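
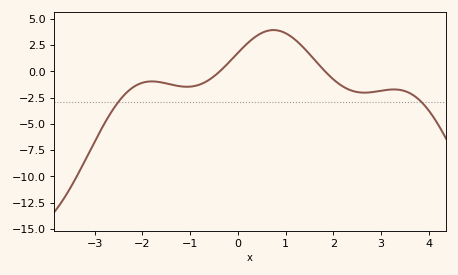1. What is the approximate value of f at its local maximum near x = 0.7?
4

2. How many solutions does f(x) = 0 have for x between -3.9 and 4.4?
2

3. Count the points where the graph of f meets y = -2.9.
2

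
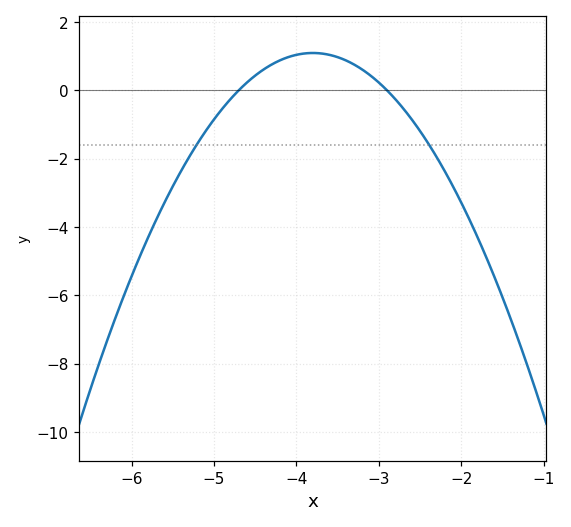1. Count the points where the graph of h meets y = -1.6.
2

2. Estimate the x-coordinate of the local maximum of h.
-3.8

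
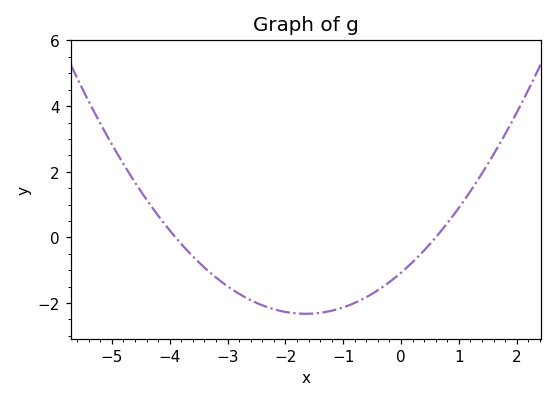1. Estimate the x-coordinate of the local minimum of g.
-1.6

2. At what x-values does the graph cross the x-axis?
-3.8, 0.6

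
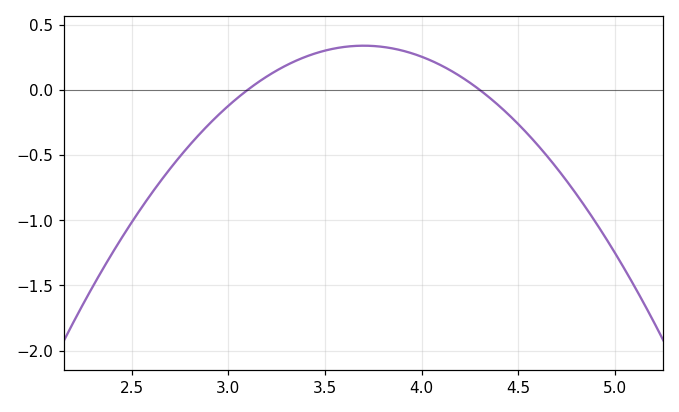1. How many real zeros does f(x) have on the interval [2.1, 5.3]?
2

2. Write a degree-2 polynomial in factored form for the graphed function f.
y = -0.94(x - 3.1)(x - 4.3)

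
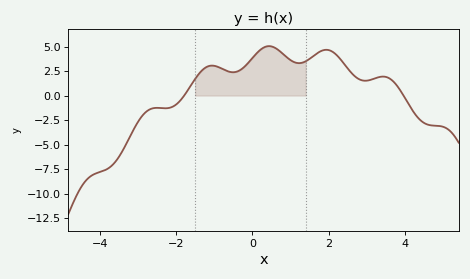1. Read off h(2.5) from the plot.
2.77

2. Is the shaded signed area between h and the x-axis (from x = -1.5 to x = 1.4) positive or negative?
positive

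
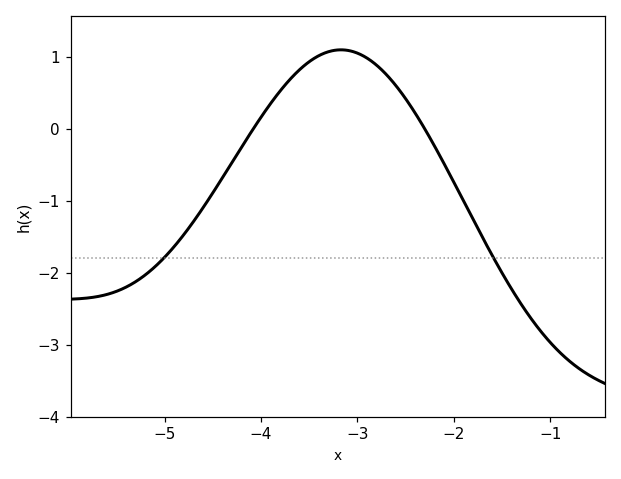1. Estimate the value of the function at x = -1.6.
-1.8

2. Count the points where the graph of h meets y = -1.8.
2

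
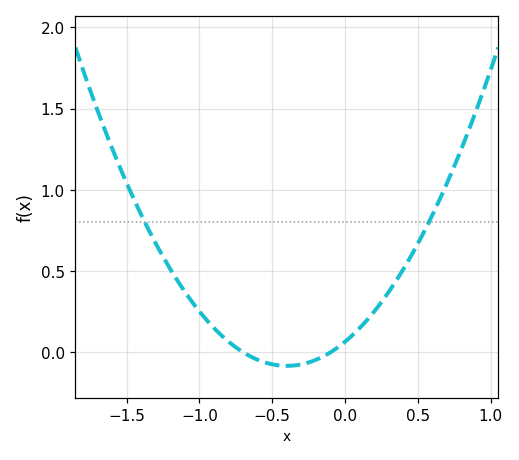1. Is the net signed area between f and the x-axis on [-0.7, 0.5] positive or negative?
positive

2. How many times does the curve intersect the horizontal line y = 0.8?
2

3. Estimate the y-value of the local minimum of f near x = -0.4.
-0.084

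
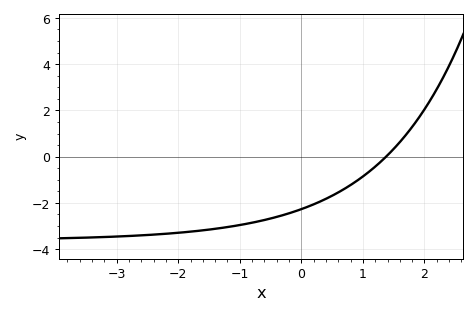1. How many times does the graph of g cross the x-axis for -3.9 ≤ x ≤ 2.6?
1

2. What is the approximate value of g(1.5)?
0.336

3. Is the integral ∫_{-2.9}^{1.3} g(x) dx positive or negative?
negative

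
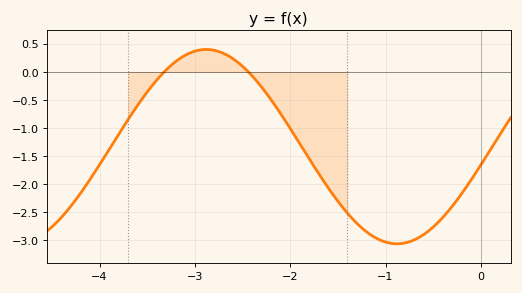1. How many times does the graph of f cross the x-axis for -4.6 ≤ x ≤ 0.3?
2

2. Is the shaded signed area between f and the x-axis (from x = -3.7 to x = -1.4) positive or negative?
negative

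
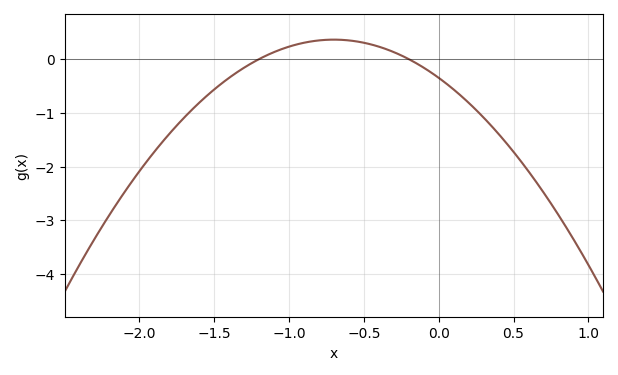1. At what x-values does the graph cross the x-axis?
-1.2, -0.2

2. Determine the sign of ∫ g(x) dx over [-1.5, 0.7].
negative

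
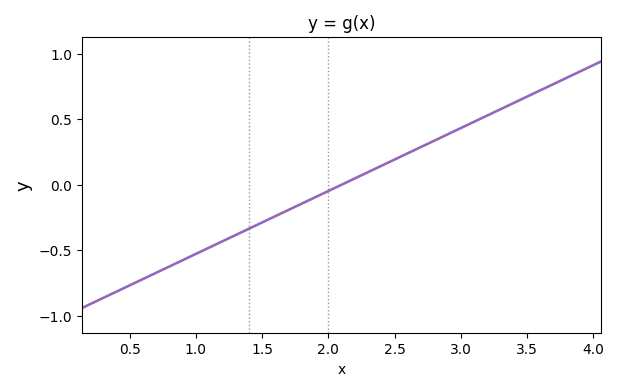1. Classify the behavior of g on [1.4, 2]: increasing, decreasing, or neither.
increasing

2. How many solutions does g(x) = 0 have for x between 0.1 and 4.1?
1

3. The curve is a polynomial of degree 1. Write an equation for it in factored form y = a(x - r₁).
y = 0.48(x - 2.1)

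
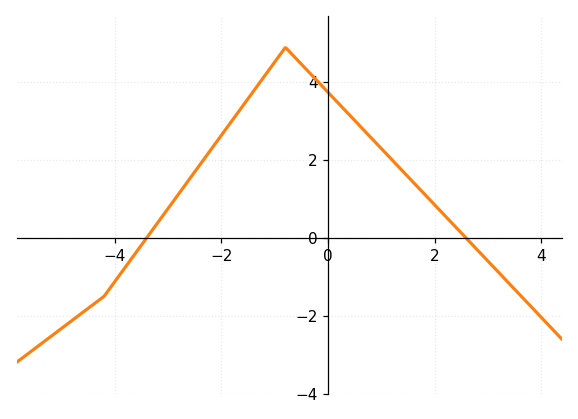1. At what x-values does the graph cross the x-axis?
-3.4, 2.6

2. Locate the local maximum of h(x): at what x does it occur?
-0.8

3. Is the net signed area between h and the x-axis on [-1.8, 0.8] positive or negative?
positive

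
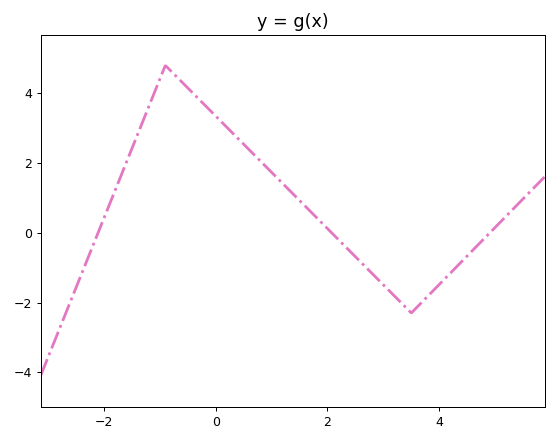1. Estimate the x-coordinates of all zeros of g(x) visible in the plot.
-2.1, 2.07, 4.9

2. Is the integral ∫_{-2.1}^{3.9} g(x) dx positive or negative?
positive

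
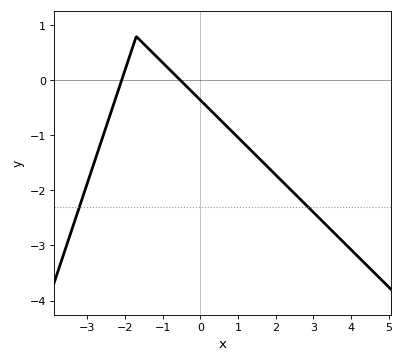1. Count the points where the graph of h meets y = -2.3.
2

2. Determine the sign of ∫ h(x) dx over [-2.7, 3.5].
negative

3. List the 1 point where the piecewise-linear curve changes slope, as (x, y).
(-1.7, 0.8)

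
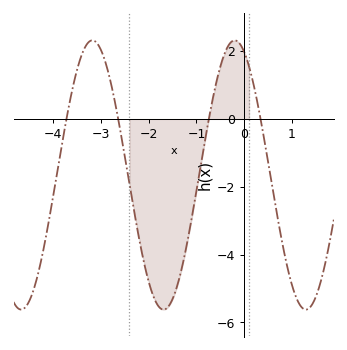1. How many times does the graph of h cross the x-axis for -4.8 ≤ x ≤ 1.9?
4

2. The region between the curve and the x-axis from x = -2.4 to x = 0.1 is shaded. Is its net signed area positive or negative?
negative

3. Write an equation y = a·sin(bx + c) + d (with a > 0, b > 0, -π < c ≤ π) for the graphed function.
y = 3.97sin(2.1x + 2) - 1.65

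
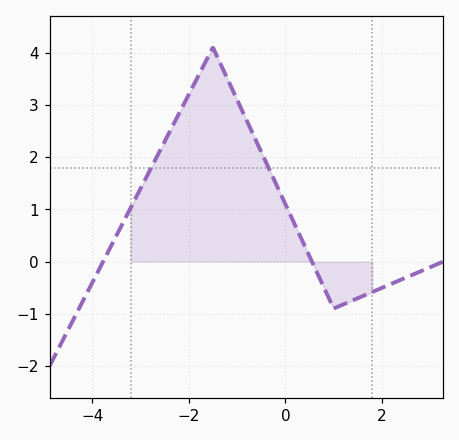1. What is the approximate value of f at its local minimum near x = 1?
-0.9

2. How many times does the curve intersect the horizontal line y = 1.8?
2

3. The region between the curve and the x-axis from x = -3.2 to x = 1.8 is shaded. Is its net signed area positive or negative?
positive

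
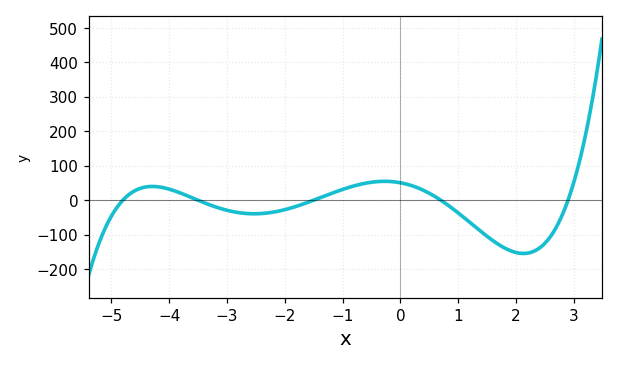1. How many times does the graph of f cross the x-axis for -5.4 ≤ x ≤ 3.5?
5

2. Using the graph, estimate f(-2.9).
-33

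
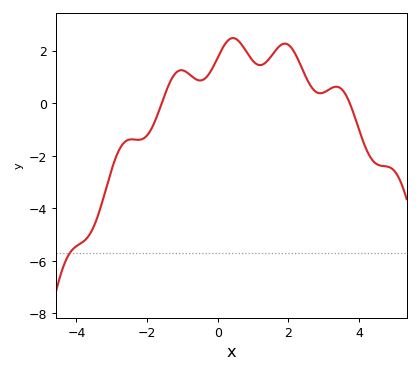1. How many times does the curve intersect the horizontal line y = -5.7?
1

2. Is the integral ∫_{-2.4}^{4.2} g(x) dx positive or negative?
positive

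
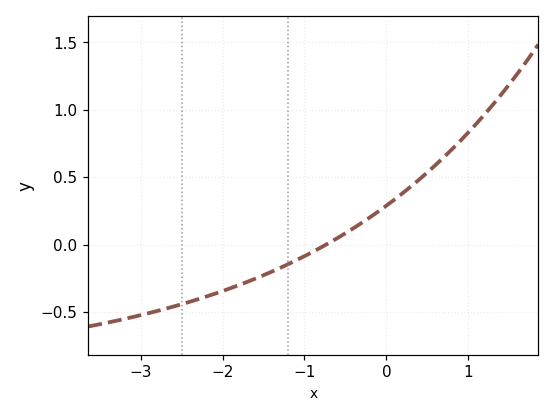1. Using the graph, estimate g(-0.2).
0.2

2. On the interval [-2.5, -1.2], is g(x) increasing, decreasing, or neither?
increasing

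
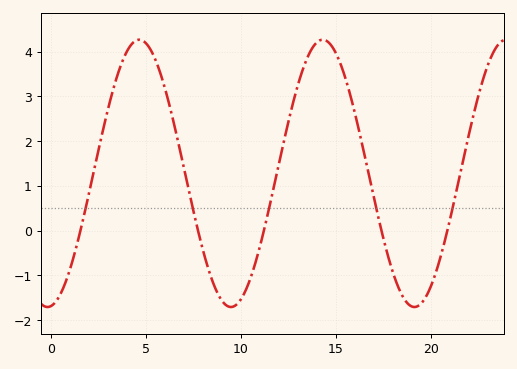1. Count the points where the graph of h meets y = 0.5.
5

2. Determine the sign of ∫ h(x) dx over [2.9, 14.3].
positive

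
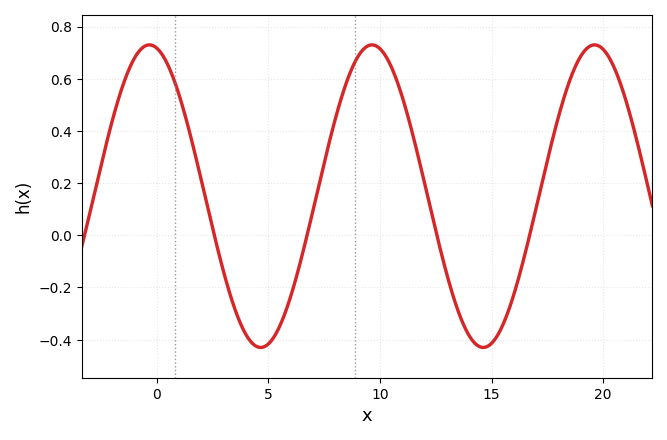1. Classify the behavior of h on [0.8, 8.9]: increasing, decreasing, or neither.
neither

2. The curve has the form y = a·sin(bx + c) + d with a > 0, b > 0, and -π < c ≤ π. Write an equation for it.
y = 0.58sin(0.63x + 1.8) + 0.15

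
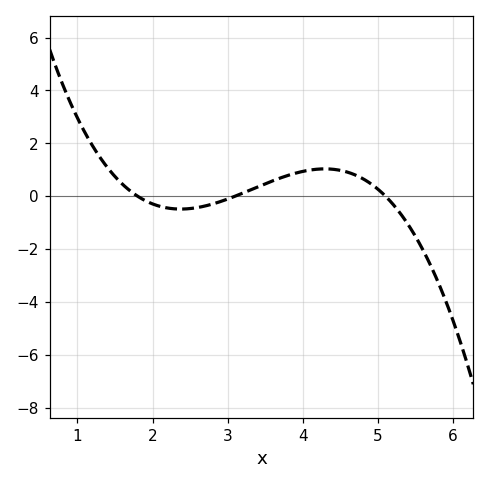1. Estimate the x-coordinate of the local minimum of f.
2.37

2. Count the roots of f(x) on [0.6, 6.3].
3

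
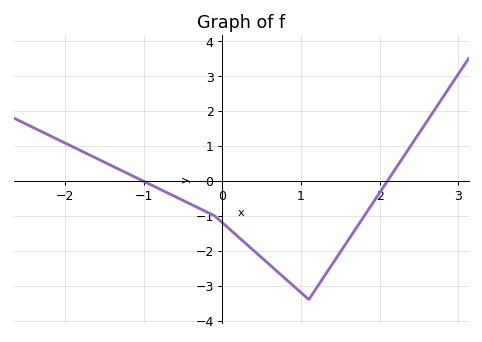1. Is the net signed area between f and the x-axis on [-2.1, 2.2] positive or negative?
negative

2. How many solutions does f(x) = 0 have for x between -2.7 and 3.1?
2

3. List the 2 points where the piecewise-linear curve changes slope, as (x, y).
(-0.1, -1); (1.1, -3.4)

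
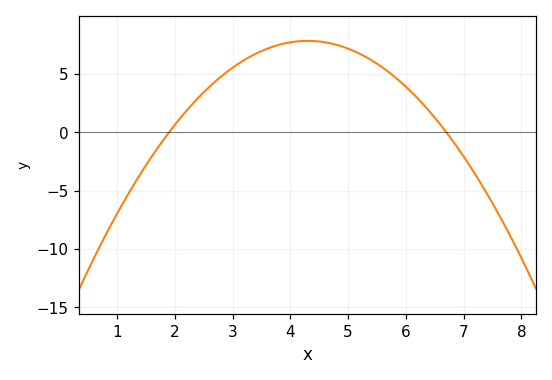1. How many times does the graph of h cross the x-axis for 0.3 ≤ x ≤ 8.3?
2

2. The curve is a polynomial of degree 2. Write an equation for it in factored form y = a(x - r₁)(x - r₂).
y = -1.36(x - 1.9)(x - 6.7)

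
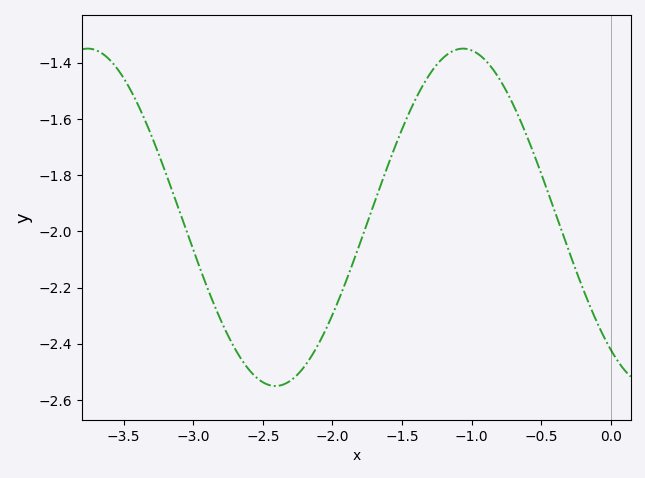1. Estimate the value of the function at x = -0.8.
-1.46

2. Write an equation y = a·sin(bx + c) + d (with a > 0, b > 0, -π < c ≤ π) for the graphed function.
y = 0.6sin(2.3x - 2.2) - 1.95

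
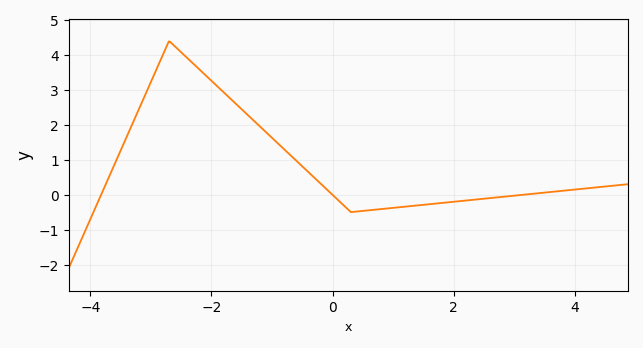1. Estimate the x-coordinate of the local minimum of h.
0.3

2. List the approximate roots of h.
-3.82, -0.006, 3.16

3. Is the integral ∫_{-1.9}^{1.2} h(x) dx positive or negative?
positive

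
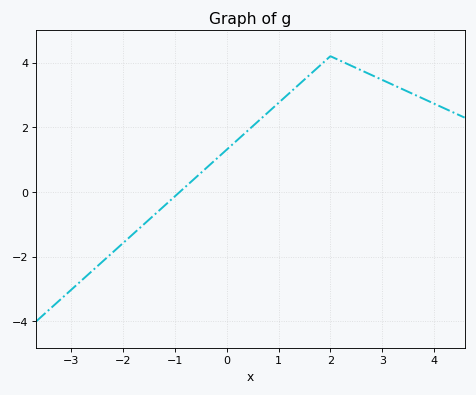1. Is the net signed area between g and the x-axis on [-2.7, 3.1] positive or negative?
positive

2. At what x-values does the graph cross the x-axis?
-0.905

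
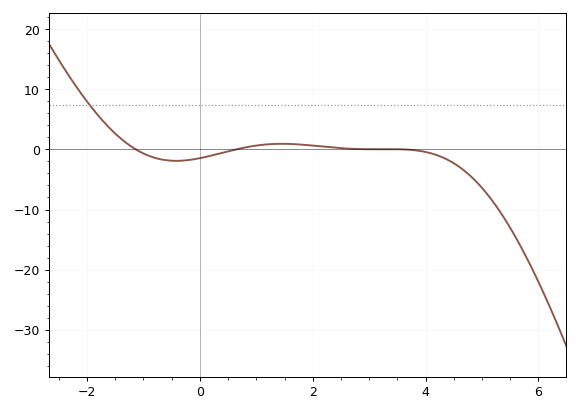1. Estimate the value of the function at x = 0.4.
-1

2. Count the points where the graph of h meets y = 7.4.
1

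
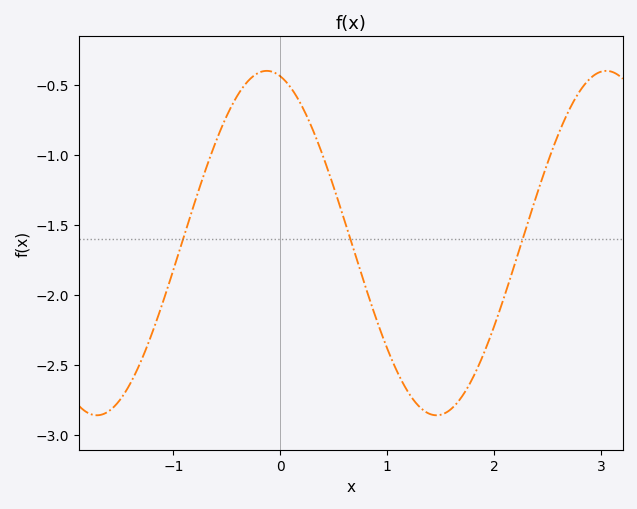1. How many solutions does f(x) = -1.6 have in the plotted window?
3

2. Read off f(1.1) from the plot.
-2.55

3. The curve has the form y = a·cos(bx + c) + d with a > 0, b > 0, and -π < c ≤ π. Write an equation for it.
y = 1.23cos(2x + 0.25) - 1.63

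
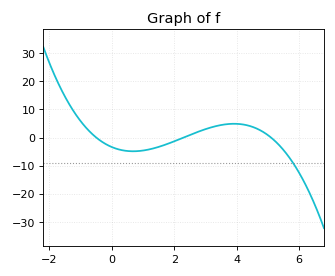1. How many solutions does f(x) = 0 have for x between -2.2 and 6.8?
3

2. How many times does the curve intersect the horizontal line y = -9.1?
1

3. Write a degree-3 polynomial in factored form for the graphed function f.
y = -0.58(x + 0.5)(x - 2.3)(x - 5.1)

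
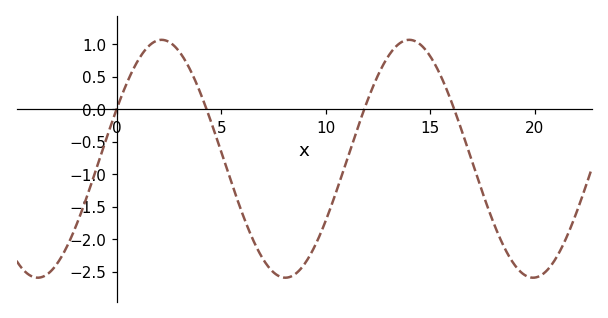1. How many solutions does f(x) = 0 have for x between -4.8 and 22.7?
4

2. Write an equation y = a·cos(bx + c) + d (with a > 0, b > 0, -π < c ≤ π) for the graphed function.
y = 1.83cos(0.53x - 1.1) - 0.76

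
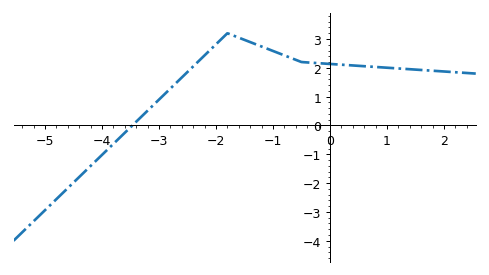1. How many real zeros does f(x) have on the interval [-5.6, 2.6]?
1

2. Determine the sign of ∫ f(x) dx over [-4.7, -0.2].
positive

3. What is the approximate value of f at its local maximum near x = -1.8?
3.2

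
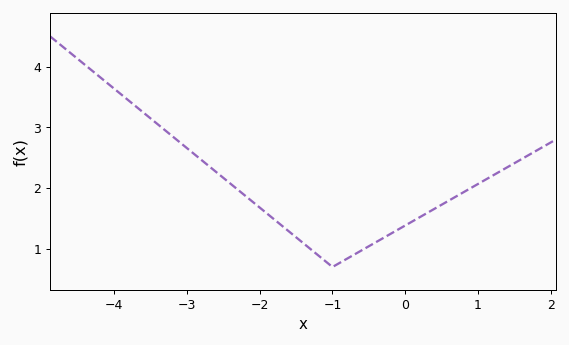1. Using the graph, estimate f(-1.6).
1.3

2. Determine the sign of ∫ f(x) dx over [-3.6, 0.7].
positive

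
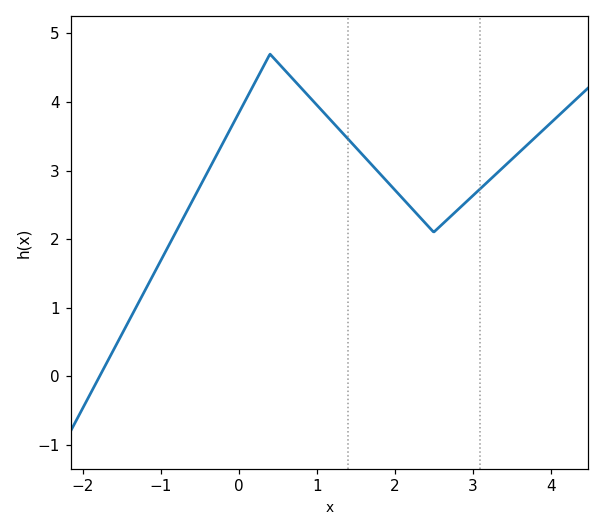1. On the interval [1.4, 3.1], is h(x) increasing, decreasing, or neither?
neither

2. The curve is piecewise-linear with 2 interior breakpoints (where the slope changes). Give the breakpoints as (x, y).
(0.4, 4.7); (2.5, 2.1)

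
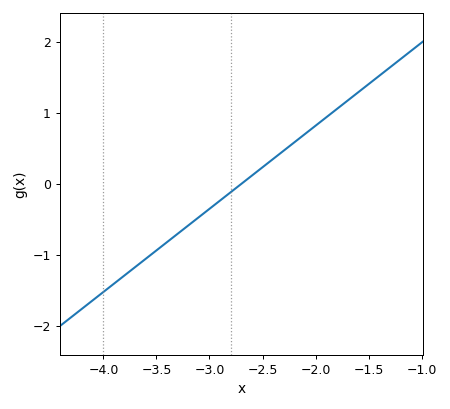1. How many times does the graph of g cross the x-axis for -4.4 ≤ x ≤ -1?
1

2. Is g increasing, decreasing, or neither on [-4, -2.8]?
increasing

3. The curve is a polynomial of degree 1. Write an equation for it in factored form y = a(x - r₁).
y = 1.17(x + 2.7)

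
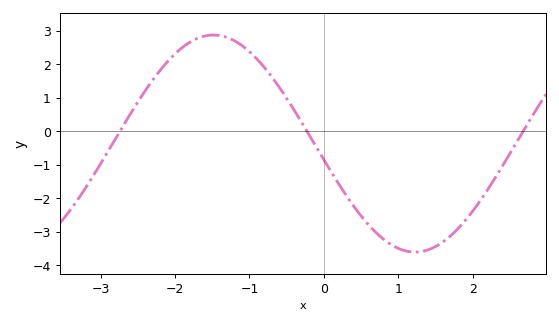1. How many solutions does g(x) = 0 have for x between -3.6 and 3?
3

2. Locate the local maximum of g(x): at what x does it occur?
-1.5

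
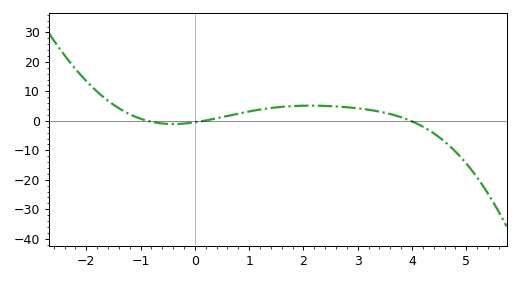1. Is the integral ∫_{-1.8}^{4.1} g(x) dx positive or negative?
positive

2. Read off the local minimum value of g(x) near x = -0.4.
-1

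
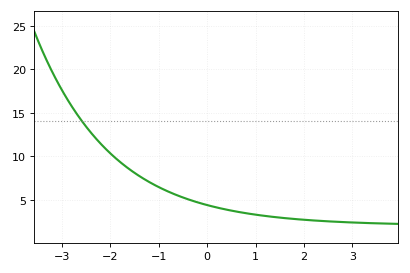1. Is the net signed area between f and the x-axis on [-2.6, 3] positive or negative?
positive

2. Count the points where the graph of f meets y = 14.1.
1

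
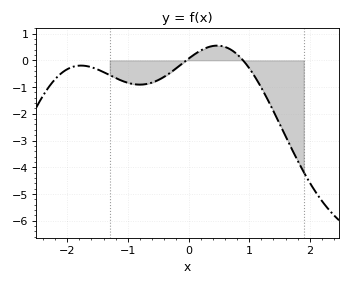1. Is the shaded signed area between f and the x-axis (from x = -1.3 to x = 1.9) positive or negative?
negative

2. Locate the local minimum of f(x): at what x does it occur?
-0.803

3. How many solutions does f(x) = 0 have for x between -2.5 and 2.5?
2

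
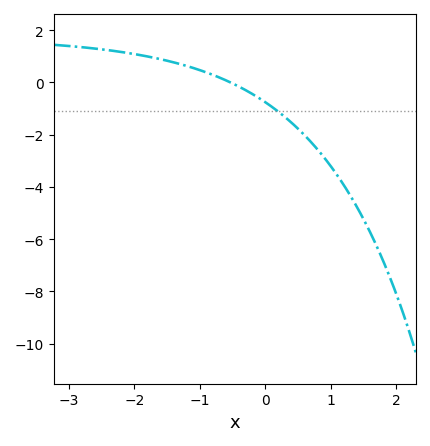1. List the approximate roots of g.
-0.536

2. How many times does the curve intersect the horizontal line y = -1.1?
1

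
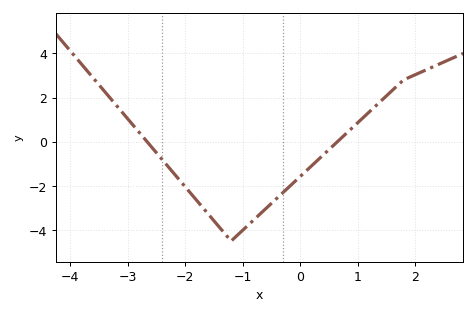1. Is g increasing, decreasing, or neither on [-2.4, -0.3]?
neither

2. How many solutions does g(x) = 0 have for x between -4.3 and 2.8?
2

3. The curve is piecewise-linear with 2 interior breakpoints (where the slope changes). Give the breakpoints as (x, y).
(-1.2, -4.5); (1.8, 2.8)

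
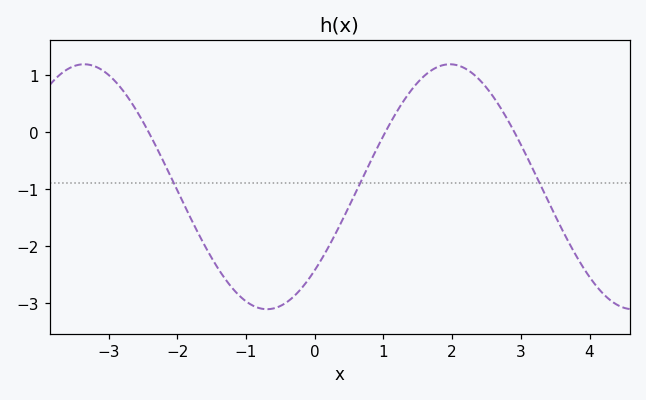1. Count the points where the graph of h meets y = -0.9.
3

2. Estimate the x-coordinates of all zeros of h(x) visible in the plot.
-2.4, 1, 3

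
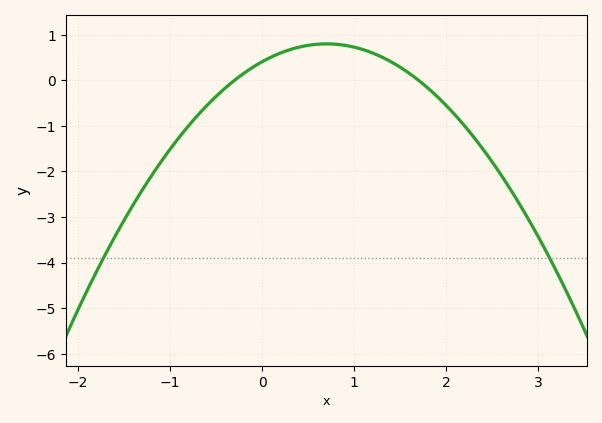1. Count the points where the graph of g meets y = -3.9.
2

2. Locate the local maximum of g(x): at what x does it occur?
0.7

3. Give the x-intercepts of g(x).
-0.3, 1.7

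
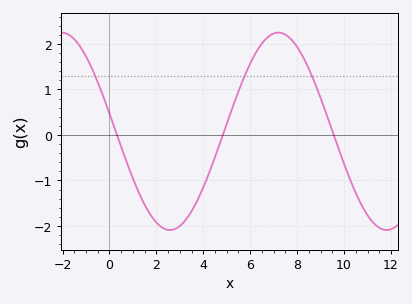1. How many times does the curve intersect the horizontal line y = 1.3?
3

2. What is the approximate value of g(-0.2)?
0.758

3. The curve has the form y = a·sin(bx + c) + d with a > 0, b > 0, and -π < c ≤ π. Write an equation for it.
y = 2.17sin(0.68x + 2.96) + 0.08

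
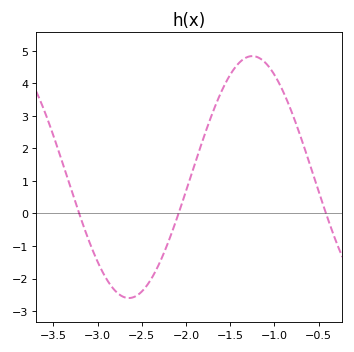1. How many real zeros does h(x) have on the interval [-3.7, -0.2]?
3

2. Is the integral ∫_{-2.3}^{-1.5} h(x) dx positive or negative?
positive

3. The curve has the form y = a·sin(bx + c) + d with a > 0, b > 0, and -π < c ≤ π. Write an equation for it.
y = 3.72sin(2.2x - 1.9) + 1.12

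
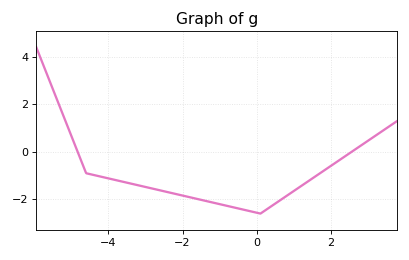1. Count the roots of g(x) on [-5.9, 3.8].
2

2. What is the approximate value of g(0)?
-2.56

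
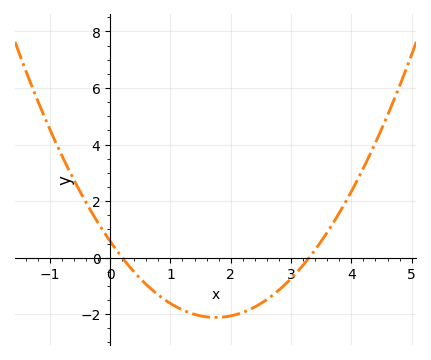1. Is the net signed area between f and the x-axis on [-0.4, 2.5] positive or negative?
negative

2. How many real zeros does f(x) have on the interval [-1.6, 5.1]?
2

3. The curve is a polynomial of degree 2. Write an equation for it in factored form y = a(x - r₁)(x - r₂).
y = 0.88(x - 0.2)(x - 3.3)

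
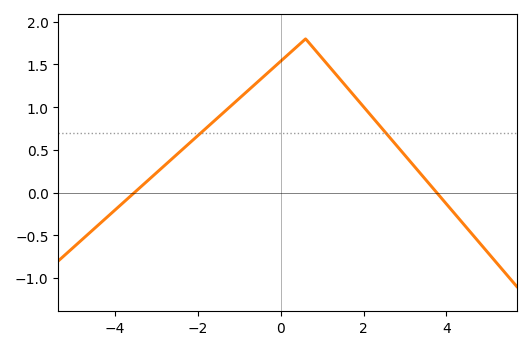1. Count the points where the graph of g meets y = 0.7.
2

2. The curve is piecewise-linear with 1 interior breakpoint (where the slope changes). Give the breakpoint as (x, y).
(0.6, 1.8)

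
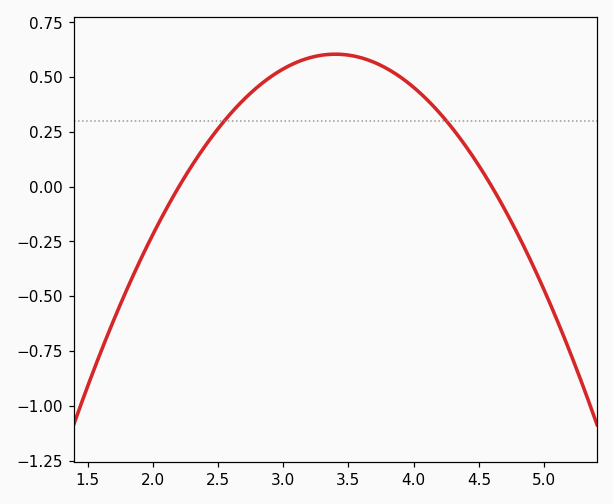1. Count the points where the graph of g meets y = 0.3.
2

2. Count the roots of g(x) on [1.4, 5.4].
2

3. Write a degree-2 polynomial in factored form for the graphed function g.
y = -0.42(x - 2.2)(x - 4.6)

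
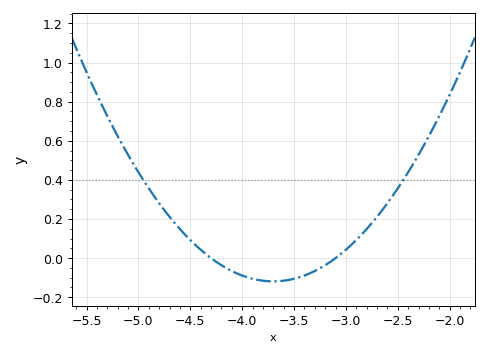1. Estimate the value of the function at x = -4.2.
-0.036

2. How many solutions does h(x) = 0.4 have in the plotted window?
2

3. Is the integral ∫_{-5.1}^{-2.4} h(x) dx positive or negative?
positive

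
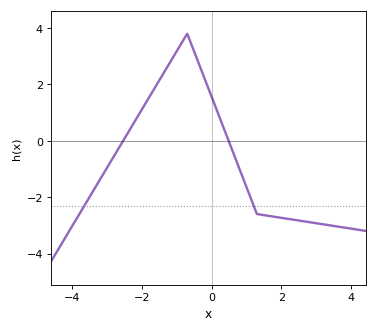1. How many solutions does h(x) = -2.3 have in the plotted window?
2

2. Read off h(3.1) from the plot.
-3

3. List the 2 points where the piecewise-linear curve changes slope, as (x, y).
(-0.7, 3.8); (1.3, -2.6)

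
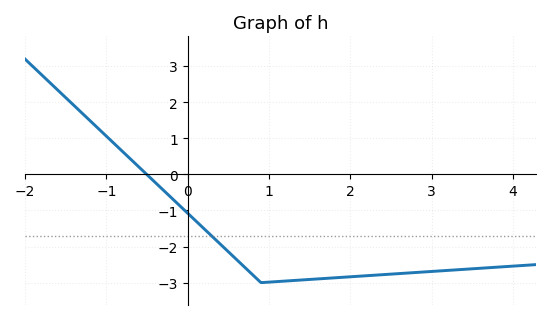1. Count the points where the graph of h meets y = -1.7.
1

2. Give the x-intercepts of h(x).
-0.5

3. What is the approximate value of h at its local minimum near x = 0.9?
-3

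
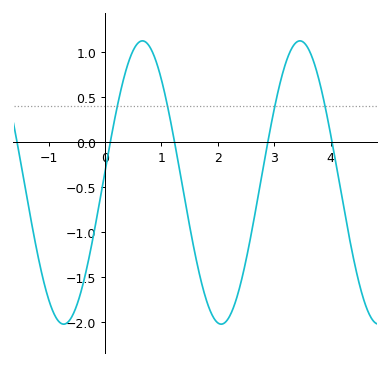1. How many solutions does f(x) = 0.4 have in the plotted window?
4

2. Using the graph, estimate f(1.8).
-1.76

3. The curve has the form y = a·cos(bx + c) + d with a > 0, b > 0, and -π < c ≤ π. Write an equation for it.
y = 1.57cos(2.25x - 1.49) - 0.45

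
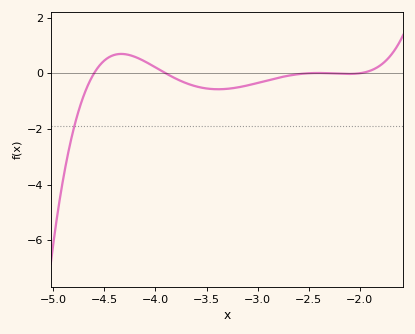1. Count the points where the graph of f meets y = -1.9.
1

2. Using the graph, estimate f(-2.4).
0.009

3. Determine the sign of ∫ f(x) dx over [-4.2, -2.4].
negative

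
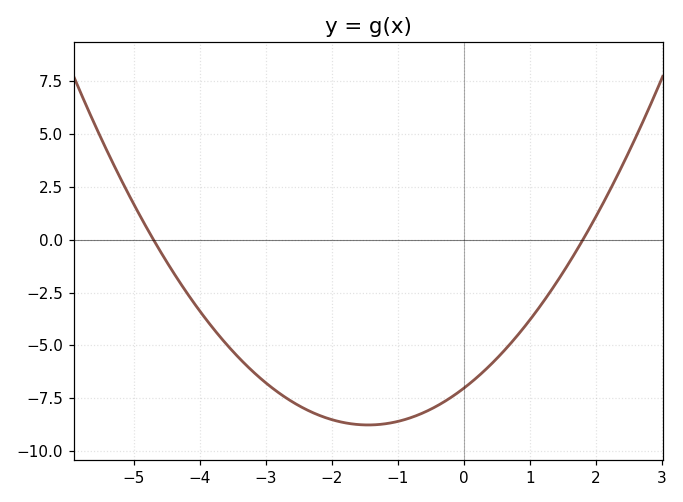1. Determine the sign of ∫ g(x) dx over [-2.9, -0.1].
negative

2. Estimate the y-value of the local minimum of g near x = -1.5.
-8.8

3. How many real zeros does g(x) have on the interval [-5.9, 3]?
2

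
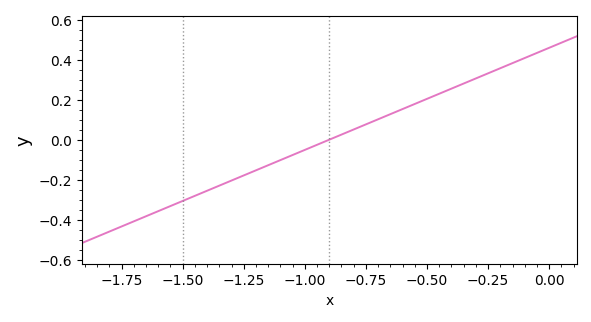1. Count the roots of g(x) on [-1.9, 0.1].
1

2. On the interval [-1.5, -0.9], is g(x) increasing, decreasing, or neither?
increasing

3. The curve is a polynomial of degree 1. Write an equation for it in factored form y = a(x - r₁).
y = 0.51(x + 0.9)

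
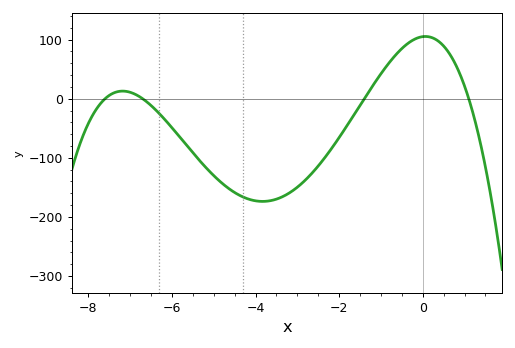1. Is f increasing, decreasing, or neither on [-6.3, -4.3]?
decreasing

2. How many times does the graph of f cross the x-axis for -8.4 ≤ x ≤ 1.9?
4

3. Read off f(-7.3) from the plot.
12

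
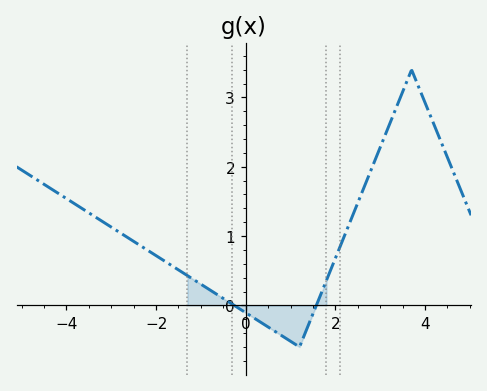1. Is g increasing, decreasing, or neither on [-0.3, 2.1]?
neither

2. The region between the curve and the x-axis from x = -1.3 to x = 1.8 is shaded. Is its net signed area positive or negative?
negative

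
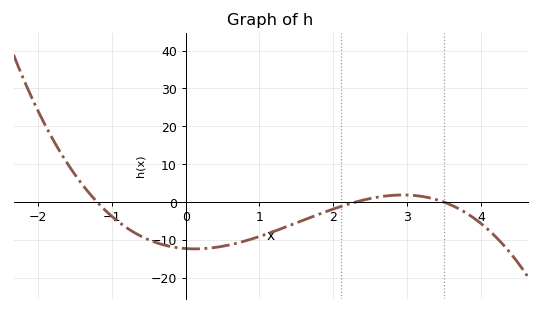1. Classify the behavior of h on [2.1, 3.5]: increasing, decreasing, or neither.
neither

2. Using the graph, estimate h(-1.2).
0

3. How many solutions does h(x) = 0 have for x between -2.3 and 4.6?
3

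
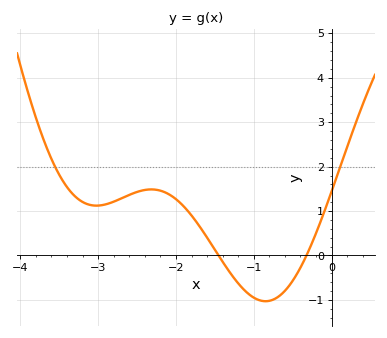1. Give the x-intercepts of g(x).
-1.45, -0.323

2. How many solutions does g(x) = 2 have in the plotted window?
2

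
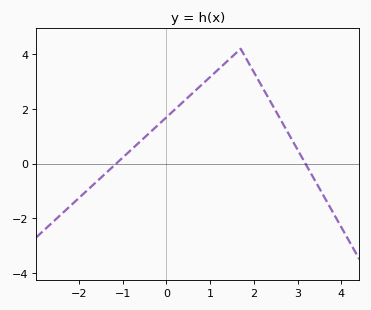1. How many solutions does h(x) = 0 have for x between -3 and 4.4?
2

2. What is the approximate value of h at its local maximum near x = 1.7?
4.2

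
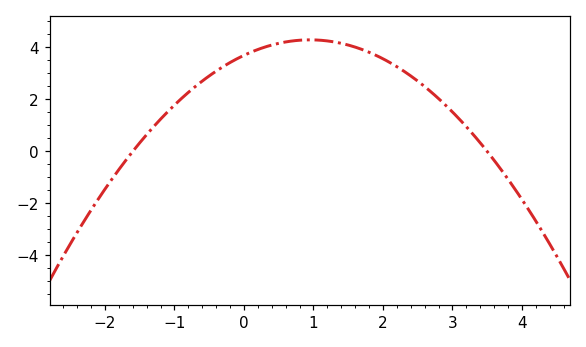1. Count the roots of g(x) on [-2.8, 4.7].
2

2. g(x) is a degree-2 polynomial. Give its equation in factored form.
y = -0.66(x + 1.6)(x - 3.5)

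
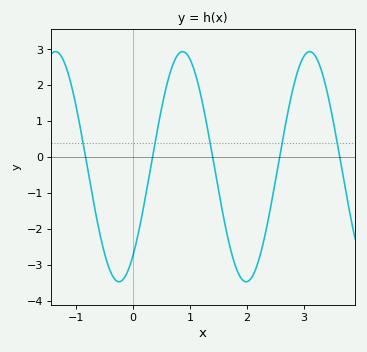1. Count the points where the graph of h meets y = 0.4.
5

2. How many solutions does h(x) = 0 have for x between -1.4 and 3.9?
5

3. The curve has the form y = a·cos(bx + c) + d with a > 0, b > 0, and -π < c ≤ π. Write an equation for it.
y = 3.2cos(2.81x - 2.45) - 0.26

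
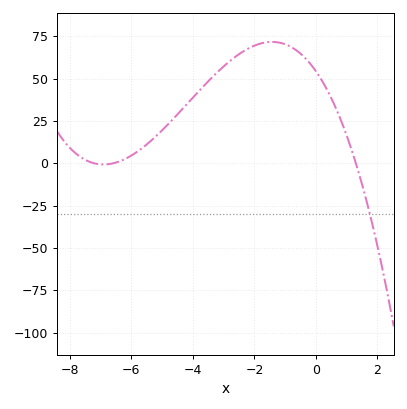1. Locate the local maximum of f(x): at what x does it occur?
-1.4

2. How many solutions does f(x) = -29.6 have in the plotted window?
1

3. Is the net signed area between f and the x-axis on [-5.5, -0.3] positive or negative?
positive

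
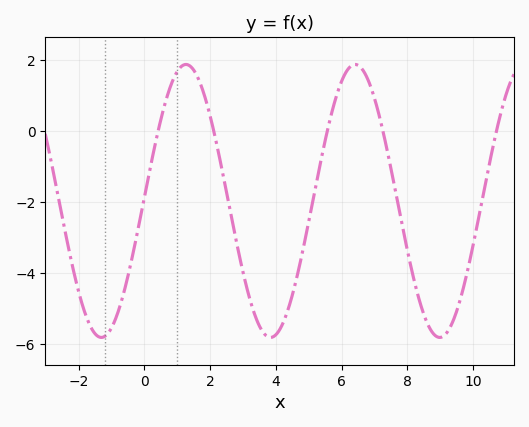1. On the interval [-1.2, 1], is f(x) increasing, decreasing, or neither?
increasing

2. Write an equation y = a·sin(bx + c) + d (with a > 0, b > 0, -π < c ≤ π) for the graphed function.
y = 3.84sin(1.22x + 0.03) - 1.97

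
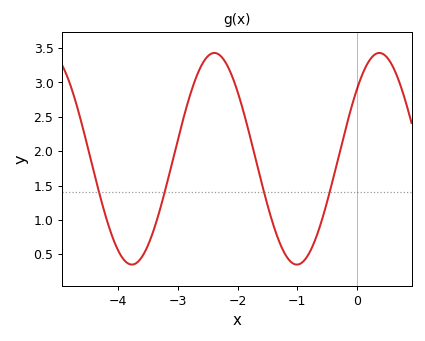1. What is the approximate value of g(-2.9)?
2.5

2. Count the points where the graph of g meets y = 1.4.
4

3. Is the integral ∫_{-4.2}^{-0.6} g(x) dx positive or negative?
positive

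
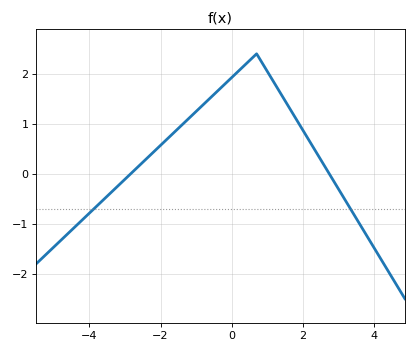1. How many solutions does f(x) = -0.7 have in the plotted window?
2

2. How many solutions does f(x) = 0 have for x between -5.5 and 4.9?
2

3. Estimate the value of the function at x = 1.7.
1.2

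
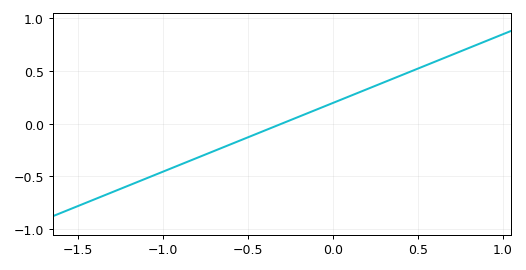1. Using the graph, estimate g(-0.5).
-0.15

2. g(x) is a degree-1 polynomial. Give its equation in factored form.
y = 0.65(x + 0.3)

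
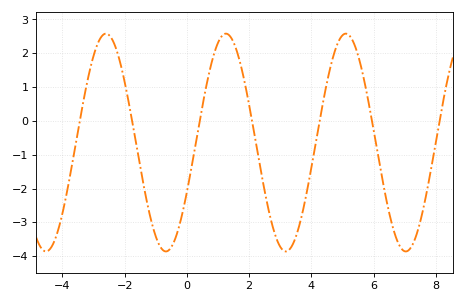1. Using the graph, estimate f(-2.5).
2.5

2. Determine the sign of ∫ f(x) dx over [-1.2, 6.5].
negative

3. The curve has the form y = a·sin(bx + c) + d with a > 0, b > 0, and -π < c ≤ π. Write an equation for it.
y = 3.22sin(1.6x - 0.47) - 0.64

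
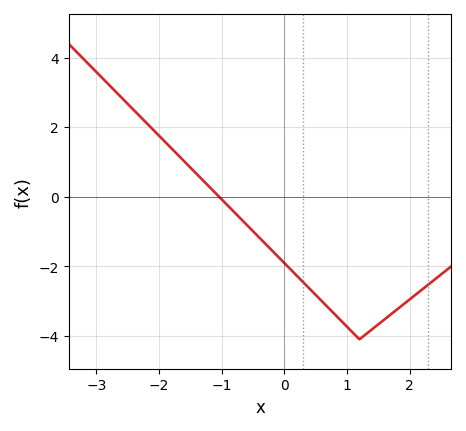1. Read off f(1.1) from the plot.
-4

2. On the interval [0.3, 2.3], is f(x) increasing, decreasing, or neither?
neither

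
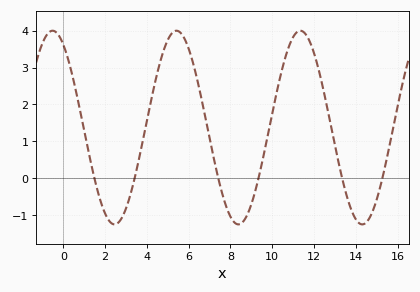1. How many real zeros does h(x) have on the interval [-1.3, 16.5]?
6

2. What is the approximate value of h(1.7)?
-0.5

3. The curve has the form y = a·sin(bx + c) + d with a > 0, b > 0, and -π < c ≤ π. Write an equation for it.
y = 2.63sin(1.1x + 2.1) + 1.37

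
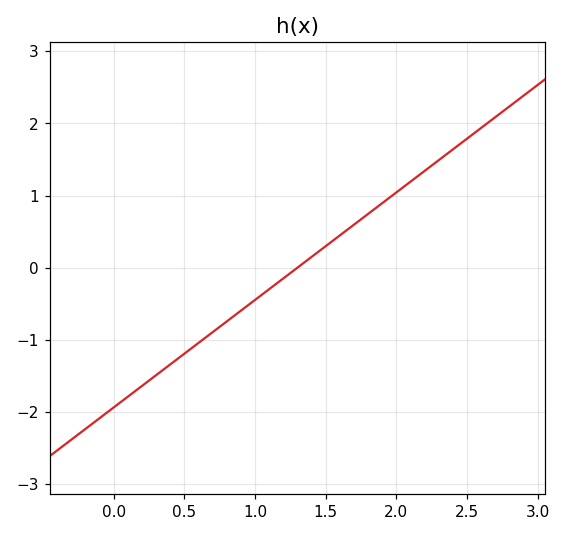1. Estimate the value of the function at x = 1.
-0.447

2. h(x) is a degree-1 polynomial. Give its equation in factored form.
y = 1.49(x - 1.3)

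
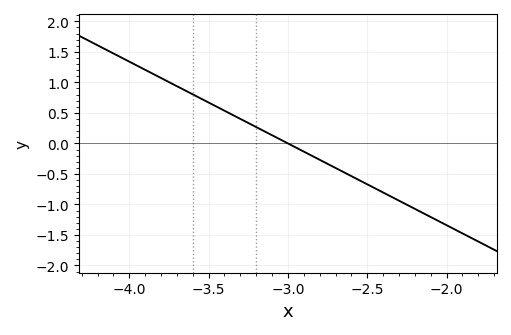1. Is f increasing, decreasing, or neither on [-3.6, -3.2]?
decreasing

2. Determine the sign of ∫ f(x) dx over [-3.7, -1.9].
negative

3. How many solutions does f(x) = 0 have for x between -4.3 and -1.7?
1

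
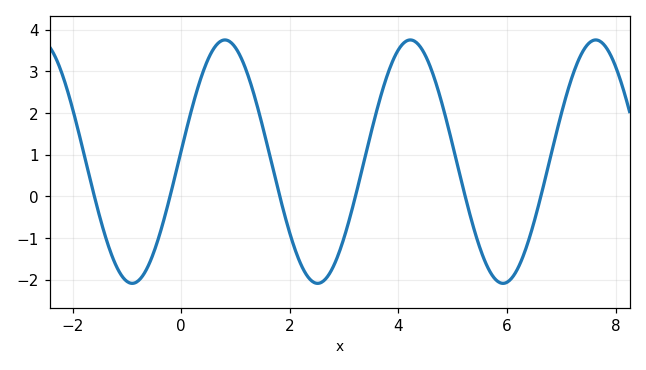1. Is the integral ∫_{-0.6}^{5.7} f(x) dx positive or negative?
positive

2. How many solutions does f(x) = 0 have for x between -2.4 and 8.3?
6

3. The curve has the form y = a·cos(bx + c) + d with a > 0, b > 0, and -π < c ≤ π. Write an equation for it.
y = 2.92cos(1.84x - 1.48) + 0.83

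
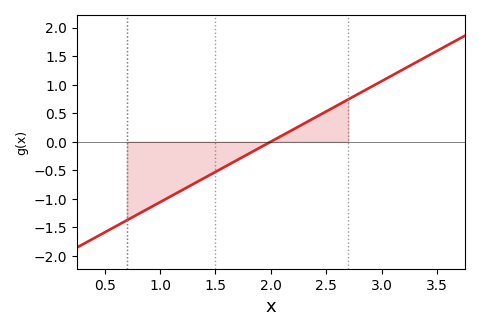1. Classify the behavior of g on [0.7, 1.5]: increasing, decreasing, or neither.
increasing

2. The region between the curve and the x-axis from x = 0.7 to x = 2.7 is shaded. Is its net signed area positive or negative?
negative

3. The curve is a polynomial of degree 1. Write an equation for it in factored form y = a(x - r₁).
y = 1.06(x - 2)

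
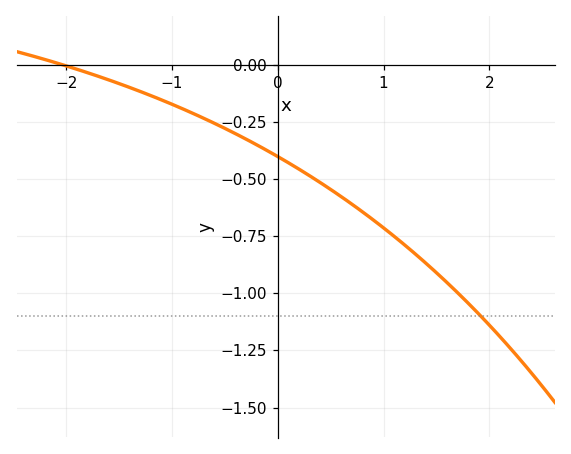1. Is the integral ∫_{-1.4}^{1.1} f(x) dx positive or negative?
negative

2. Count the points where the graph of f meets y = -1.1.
1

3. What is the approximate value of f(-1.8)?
-0.032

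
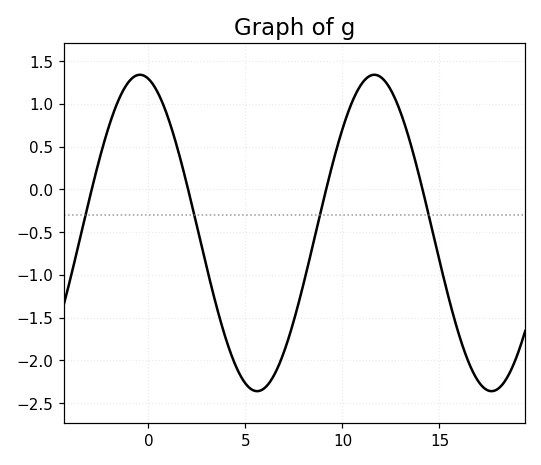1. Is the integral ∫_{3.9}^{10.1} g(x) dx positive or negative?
negative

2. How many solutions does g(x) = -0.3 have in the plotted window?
4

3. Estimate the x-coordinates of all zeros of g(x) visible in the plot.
-3, 2, 9, 14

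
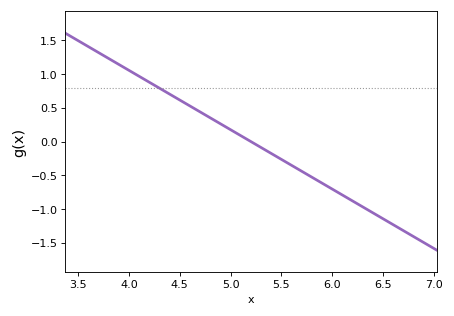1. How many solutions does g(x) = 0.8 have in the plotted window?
1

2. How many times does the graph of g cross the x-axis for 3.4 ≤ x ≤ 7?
1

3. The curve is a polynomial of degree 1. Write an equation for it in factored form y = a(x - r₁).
y = -0.88(x - 5.2)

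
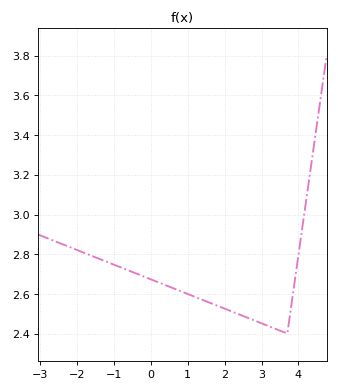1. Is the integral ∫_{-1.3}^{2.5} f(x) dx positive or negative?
positive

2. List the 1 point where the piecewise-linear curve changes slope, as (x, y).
(3.7, 2.4)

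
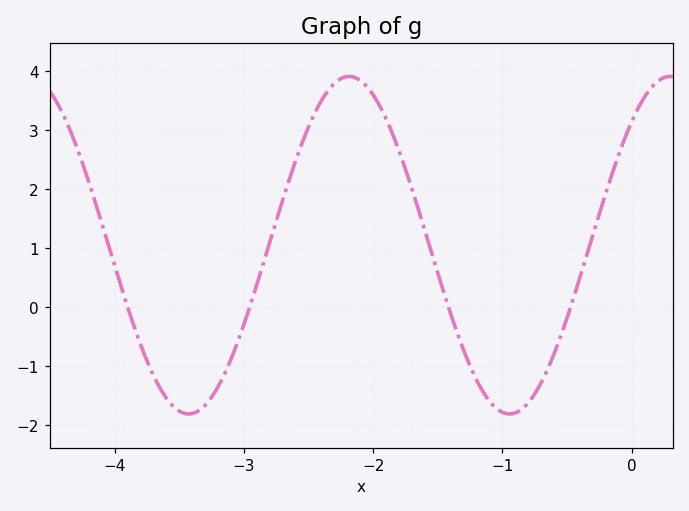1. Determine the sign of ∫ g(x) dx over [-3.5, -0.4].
positive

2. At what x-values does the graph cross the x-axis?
-3.9, -3, -1.4, -0.5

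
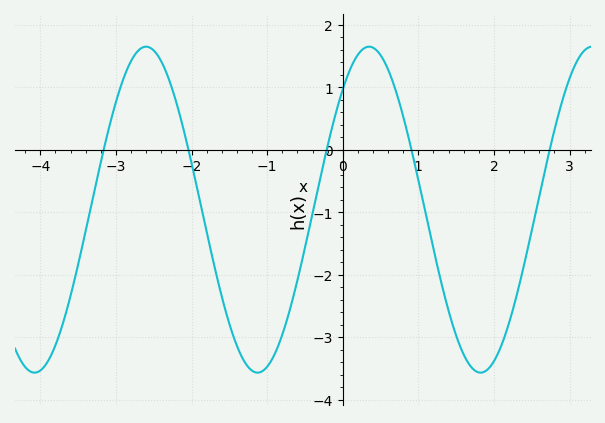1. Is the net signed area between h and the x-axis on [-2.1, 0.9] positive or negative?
negative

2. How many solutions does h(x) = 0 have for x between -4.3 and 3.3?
5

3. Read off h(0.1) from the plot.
1.3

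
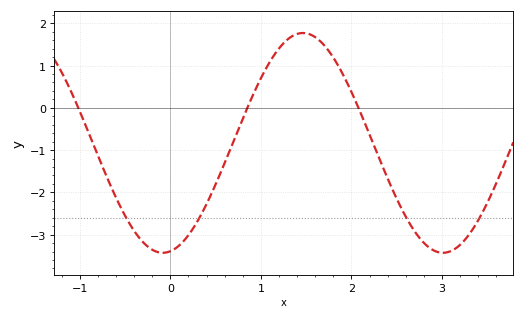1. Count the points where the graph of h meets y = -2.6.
4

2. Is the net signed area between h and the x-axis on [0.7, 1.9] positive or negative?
positive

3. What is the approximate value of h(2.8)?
-3.2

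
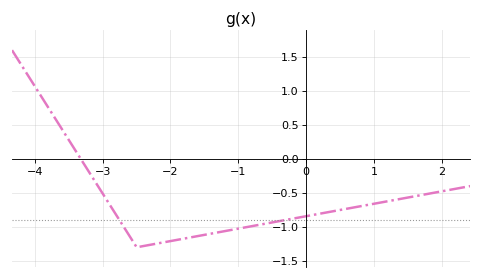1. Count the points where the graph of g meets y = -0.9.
2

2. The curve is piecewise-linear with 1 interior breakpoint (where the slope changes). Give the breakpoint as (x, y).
(-2.5, -1.3)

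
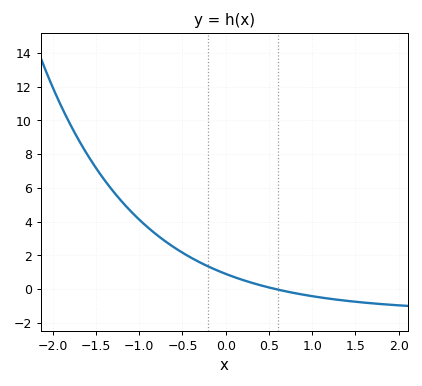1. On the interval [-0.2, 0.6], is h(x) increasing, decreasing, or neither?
decreasing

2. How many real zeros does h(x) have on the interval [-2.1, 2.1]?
1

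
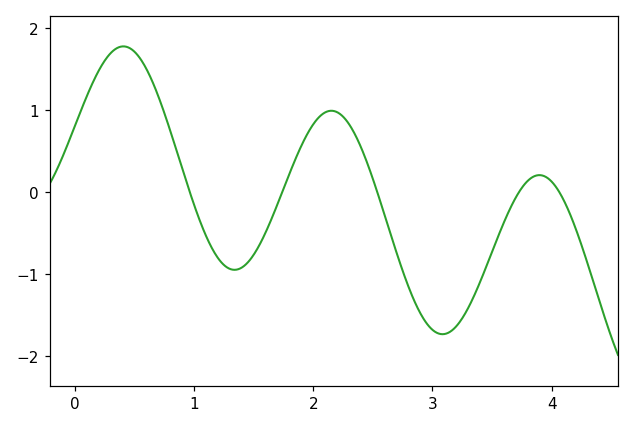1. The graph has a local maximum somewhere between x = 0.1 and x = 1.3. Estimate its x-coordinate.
0.4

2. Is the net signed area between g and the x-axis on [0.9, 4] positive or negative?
negative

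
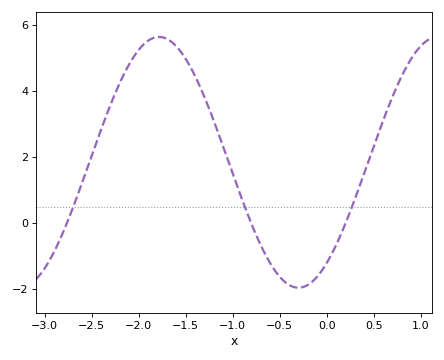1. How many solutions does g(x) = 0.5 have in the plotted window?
3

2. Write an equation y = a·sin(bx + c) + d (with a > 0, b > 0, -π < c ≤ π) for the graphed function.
y = 3.8sin(2.12x - 0.93) + 1.84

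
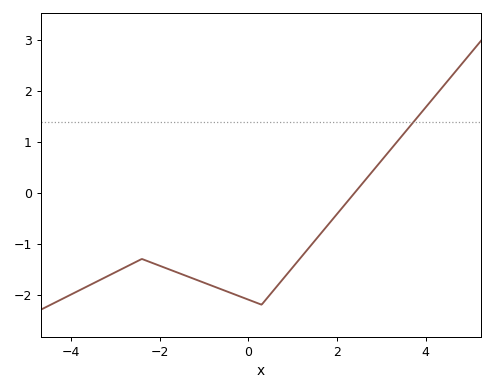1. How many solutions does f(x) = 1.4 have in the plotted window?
1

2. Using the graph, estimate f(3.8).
1.47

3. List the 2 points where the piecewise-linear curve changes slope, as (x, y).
(-2.4, -1.3); (0.3, -2.2)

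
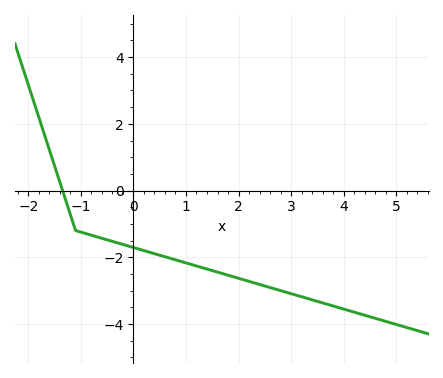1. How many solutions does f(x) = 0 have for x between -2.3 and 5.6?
1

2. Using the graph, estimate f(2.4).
-2.8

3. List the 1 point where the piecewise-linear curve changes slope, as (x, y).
(-1.1, -1.2)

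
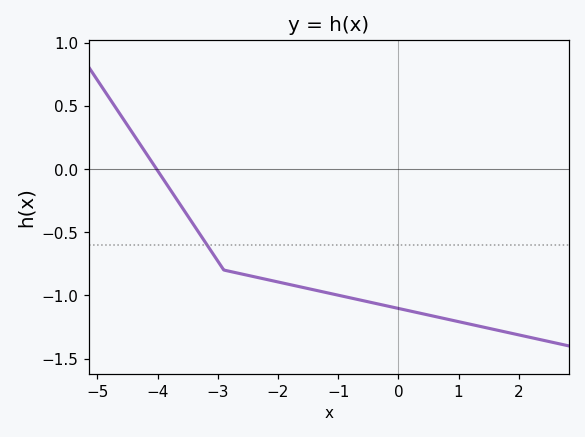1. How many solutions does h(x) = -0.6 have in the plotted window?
1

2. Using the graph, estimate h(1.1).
-1.2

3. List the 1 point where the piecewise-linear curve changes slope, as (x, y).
(-2.9, -0.8)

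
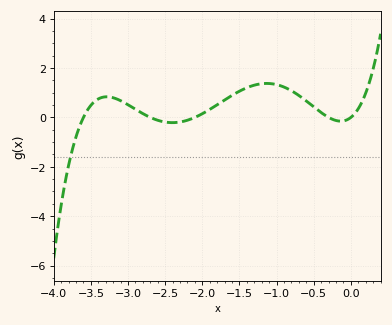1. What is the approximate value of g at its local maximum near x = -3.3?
0.835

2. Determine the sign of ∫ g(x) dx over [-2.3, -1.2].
positive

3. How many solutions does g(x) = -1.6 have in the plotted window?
1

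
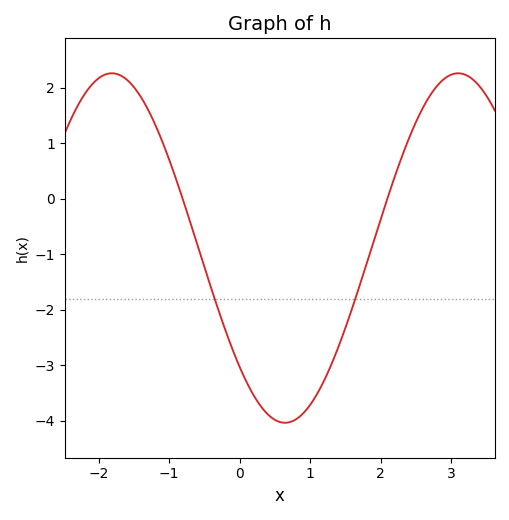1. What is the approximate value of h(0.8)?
-4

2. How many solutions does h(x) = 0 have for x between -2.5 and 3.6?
2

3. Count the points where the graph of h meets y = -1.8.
2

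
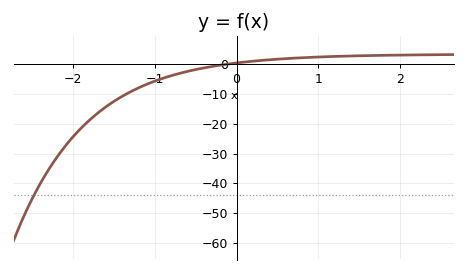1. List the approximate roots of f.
-0.132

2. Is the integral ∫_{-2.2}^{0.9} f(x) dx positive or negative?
negative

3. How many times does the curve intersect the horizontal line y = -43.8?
1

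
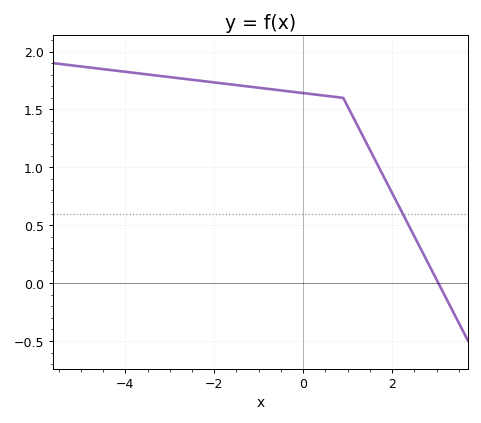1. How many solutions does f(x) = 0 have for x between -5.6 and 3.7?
1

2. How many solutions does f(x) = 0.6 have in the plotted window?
1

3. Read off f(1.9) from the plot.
0.85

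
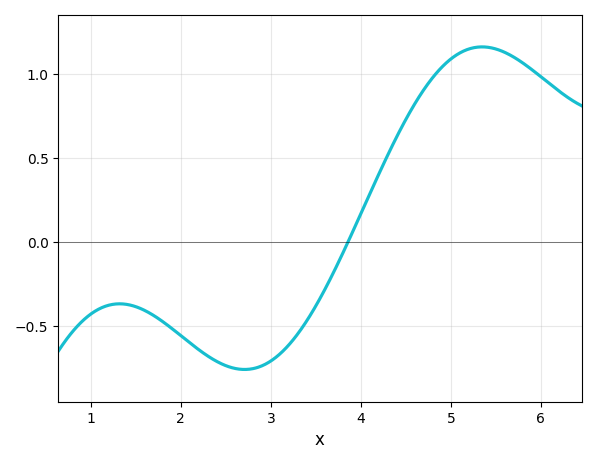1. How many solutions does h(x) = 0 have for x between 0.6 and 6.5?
1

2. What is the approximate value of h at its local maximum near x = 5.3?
1.16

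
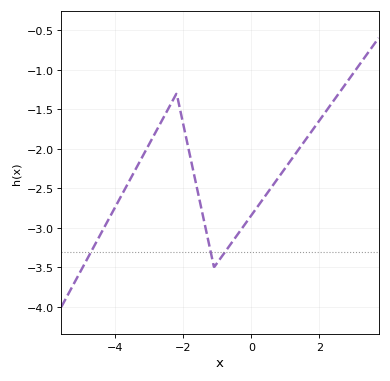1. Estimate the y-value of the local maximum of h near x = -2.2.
-1.3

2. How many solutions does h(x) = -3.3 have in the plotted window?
3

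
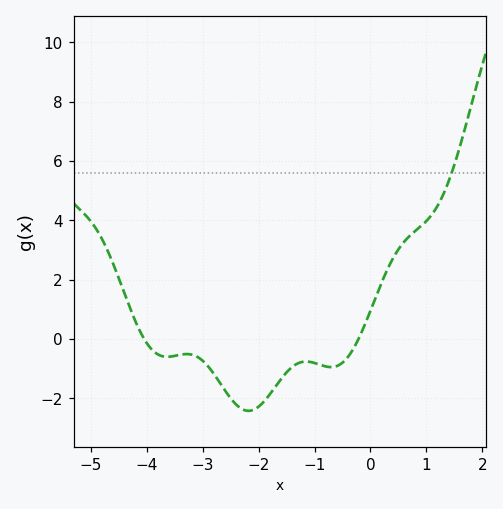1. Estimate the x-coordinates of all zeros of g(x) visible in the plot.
-4, -0.2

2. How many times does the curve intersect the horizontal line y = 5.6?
1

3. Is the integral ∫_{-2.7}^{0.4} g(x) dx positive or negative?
negative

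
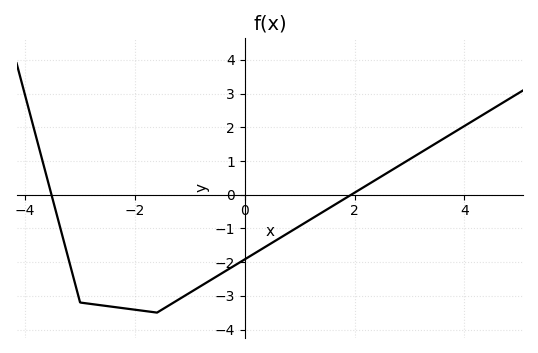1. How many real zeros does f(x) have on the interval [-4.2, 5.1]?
2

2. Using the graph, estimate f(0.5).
-1.4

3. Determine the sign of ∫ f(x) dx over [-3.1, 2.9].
negative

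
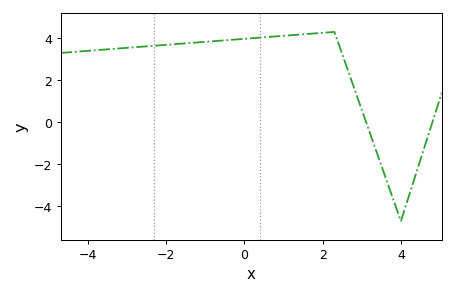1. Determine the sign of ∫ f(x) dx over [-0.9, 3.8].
positive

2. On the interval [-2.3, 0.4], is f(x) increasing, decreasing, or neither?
increasing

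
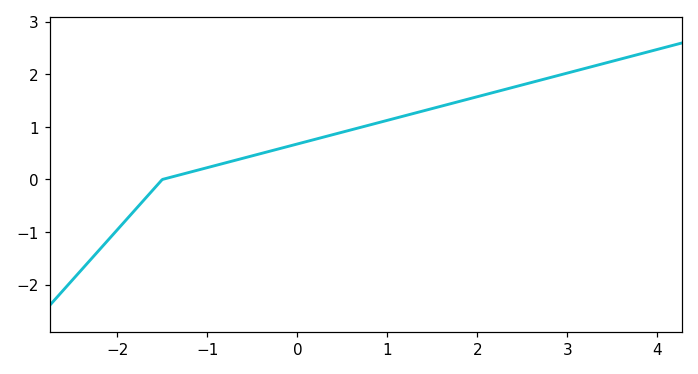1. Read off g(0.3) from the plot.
0.81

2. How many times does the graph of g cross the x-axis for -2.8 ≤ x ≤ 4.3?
1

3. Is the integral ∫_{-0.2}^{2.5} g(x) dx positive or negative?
positive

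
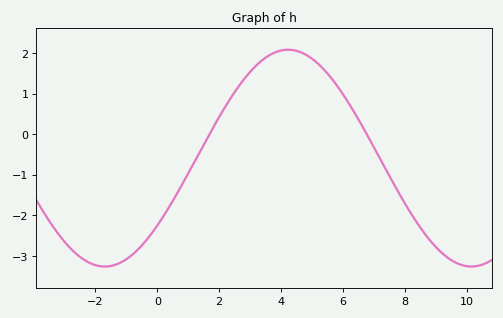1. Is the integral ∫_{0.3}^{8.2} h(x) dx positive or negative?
positive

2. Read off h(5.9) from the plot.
1.1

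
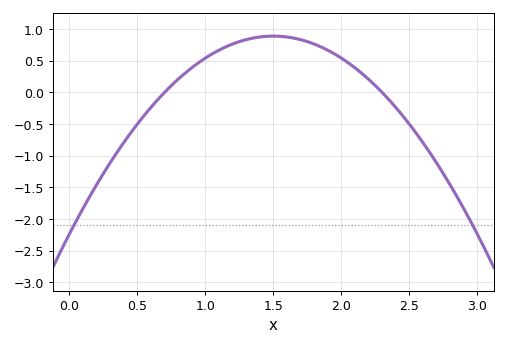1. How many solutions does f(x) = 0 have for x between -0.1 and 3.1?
2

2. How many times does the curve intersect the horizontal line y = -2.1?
2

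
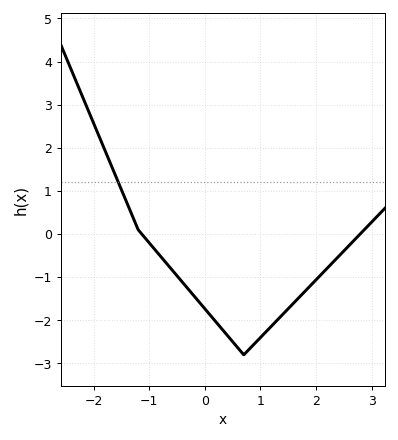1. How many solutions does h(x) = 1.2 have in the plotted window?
1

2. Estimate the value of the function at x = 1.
-2.4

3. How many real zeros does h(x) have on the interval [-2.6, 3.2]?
2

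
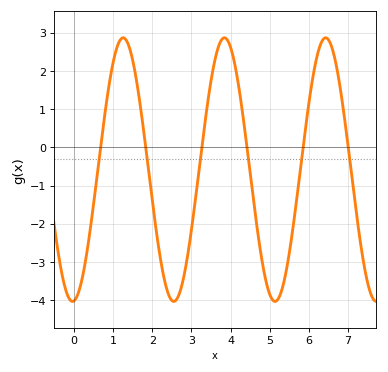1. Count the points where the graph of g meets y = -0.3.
6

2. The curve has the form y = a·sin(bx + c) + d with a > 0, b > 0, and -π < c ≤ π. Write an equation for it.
y = 3.45sin(2.4x - 1.5) - 0.58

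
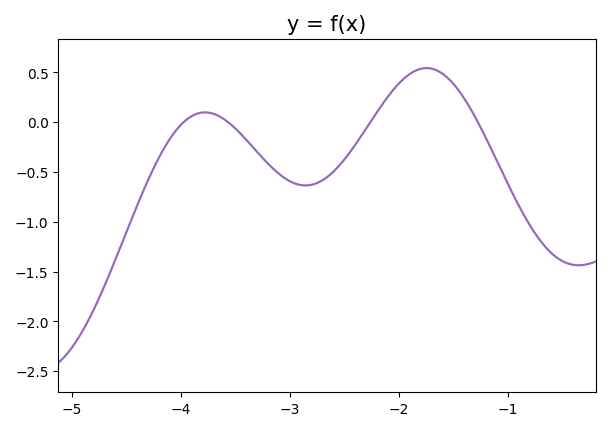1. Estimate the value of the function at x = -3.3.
-0.299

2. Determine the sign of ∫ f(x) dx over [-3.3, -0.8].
negative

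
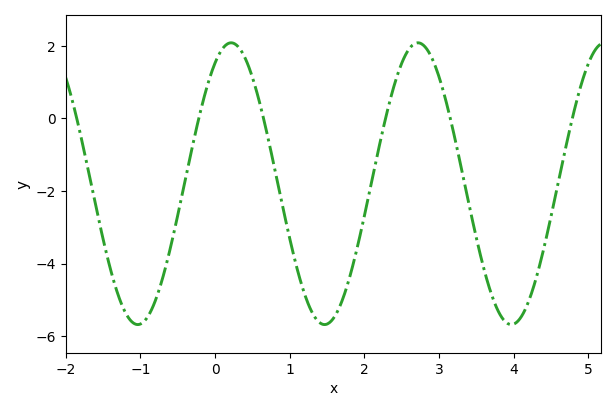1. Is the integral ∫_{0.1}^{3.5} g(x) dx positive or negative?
negative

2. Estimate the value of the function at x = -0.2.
0.2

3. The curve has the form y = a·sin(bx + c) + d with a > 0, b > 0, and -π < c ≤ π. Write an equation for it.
y = 3.88sin(2.5x + 1) - 1.8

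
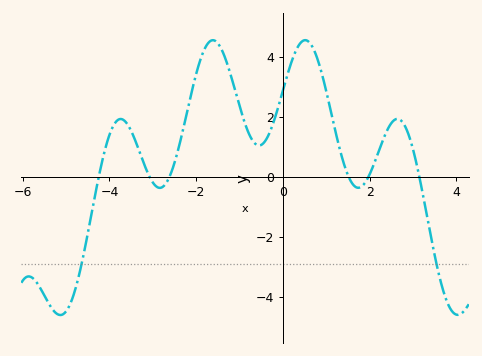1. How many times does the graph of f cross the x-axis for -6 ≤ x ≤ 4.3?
6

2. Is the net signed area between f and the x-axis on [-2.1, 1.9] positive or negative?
positive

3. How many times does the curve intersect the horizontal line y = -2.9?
2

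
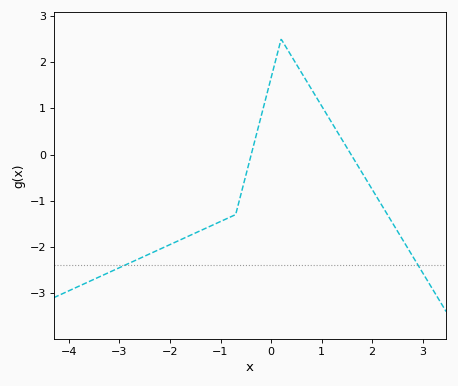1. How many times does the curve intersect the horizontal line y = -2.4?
2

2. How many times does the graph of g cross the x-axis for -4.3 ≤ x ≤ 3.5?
2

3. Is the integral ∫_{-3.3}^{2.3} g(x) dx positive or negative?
negative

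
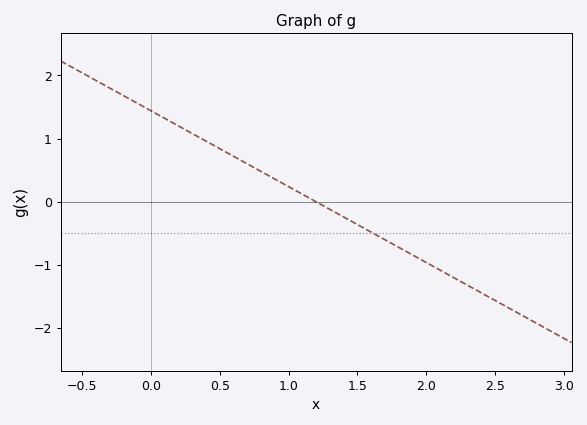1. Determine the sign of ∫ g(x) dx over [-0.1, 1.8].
positive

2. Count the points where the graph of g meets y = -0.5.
1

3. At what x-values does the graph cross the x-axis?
1.2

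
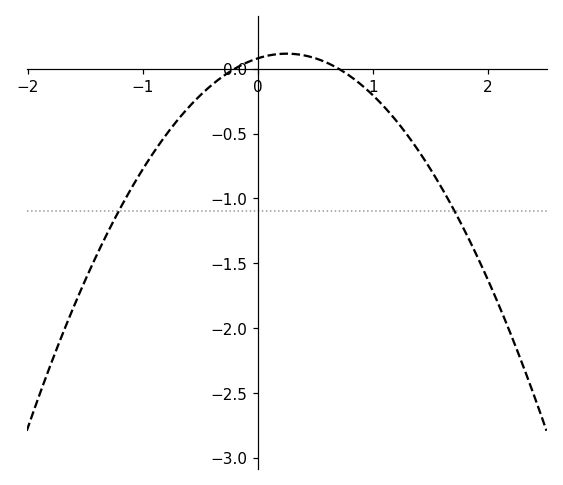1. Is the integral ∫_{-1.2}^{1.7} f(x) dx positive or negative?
negative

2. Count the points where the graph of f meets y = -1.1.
2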